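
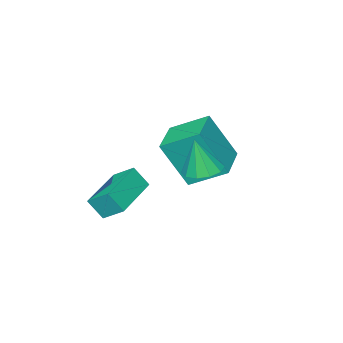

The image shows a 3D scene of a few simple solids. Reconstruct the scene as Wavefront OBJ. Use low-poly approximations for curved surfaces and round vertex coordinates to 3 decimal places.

v -2.004 3.834 1.466
v -1.476 3.296 1.31
v -1.756 3.646 2.954
v -1.256 3.718 1.327
v -1.322 4.184 1.396
v -1.649 4.516 1.493
v -2.111 4.588 1.579
v -2.533 4.372 1.622
v -2.752 3.95 1.606
v -2.686 3.484 1.536
v -2.36 3.151 1.439
v -1.897 3.08 1.353
v -1.481 0.637 -0.641
v -1.719 1.446 -0.066
v 0.519 1.429 -0.925
v 0.281 2.237 -0.35
v -1.181 0.163 0.15
v -1.419 0.971 0.725
v 0.819 0.954 -0.134
v 0.581 1.763 0.441
v -4.339 1.309 -0.091
v -3.681 0.51 1.805
v -5.1 2.566 0.703
v -4.442 1.768 2.599
v -2.858 2.272 -0.199
v -2.2 1.474 1.697
v -3.619 3.53 0.595
v -2.961 2.731 2.491
f 2 1 4
f 2 4 3
f 4 1 5
f 4 5 3
f 5 1 6
f 5 6 3
f 6 1 7
f 6 7 3
f 7 1 8
f 7 8 3
f 8 1 9
f 8 9 3
f 9 1 10
f 9 10 3
f 10 1 11
f 10 11 3
f 11 1 12
f 11 12 3
f 12 1 2
f 12 2 3
f 14 16 13
f 17 14 13
f 13 16 15
f 15 17 13
f 14 20 16
f 18 14 17
f 18 20 14
f 16 20 15
f 19 17 15
f 15 20 19
f 19 18 17
f 20 18 19
f 22 24 21
f 25 22 21
f 21 24 23
f 23 25 21
f 22 28 24
f 26 22 25
f 26 28 22
f 24 28 23
f 27 25 23
f 23 28 27
f 27 26 25
f 28 26 27



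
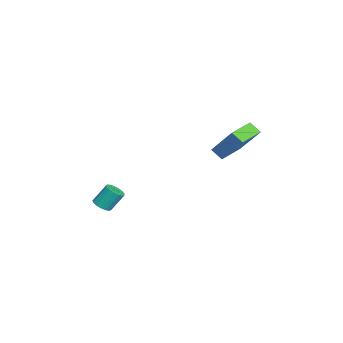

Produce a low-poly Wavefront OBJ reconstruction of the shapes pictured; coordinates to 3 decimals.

v -1.302 -3.219 -1.212
v -0.802 -3.458 -0.982
v -0.958 -2.739 0.102
v -1.458 -2.501 -0.128
v -0.709 -3.226 -1.122
v -0.865 -2.507 -0.038
v -0.751 -2.992 -1.284
v -0.908 -2.273 -0.2
v -0.92 -2.81 -1.428
v -1.077 -2.091 -0.344
v -1.176 -2.722 -1.524
v -1.333 -2.003 -0.44
v -1.461 -2.748 -1.547
v -1.618 -2.029 -0.464
v -1.71 -2.882 -1.494
v -1.866 -2.163 -0.411
v -1.865 -3.093 -1.377
v -2.021 -2.375 -0.293
v -1.891 -3.334 -1.221
v -2.047 -2.615 -0.137
v -1.782 -3.547 -1.064
v -1.938 -2.829 0.02
v -1.563 -3.686 -0.94
v -1.719 -2.967 0.144
v -1.284 -3.718 -0.879
v -1.441 -2.999 0.205
v -1.009 -3.636 -0.894
v -1.166 -2.917 0.19
v -2.573 4.134 2.648
v -2.905 3.56 3.18
v -1.772 5.228 4.33
v -2.105 4.654 4.862
v -1.115 3.206 2.558
v -1.448 2.632 3.09
v -0.315 4.3 4.24
v -0.647 3.726 4.772
f 2 1 5
f 2 5 3
f 3 5 6
f 3 6 4
f 5 1 7
f 5 7 6
f 6 7 8
f 6 8 4
f 7 1 9
f 7 9 8
f 8 9 10
f 8 10 4
f 9 1 11
f 9 11 10
f 10 11 12
f 10 12 4
f 11 1 13
f 11 13 12
f 12 13 14
f 12 14 4
f 13 1 15
f 13 15 14
f 14 15 16
f 14 16 4
f 15 1 17
f 15 17 16
f 16 17 18
f 16 18 4
f 17 1 19
f 17 19 18
f 18 19 20
f 18 20 4
f 19 1 21
f 19 21 20
f 20 21 22
f 20 22 4
f 21 1 23
f 21 23 22
f 22 23 24
f 22 24 4
f 23 1 25
f 23 25 24
f 24 25 26
f 24 26 4
f 25 1 27
f 25 27 26
f 26 27 28
f 26 28 4
f 27 1 2
f 27 2 28
f 28 2 3
f 28 3 4
f 30 32 29
f 33 30 29
f 29 32 31
f 31 33 29
f 30 36 32
f 34 30 33
f 34 36 30
f 32 36 31
f 35 33 31
f 31 36 35
f 35 34 33
f 36 34 35



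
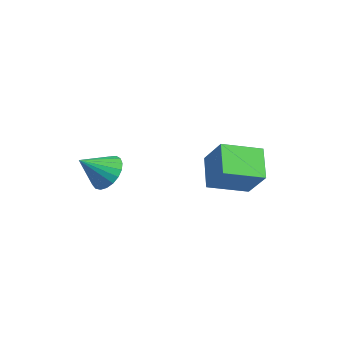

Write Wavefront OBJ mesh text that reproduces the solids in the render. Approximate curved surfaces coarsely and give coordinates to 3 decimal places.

v 0.811 0.837 -0.196
v 1.85 0.854 1.335
v 1.717 2.515 -0.83
v 2.756 2.533 0.701
v 1.984 -0.093 -0.981
v 3.023 -0.075 0.55
v 2.89 1.586 -1.615
v 3.929 1.603 -0.084
v -2.461 -2.022 -1.637
v -2.037 -2.745 -2.181
v -2.979 -3.178 -0.503
v -1.727 -2.636 -1.927
v -1.543 -2.419 -1.623
v -1.519 -2.135 -1.321
v -1.657 -1.83 -1.074
v -1.934 -1.559 -0.924
v -2.302 -1.368 -0.897
v -2.698 -1.29 -0.998
v -3.053 -1.338 -1.21
v -3.305 -1.505 -1.495
v -3.411 -1.761 -1.805
v -3.353 -2.062 -2.086
v -3.141 -2.356 -2.289
v -2.811 -2.593 -2.379
v -2.421 -2.73 -2.341
f 2 4 1
f 5 2 1
f 1 4 3
f 3 5 1
f 2 8 4
f 6 2 5
f 6 8 2
f 4 8 3
f 7 5 3
f 3 8 7
f 7 6 5
f 8 6 7
f 10 9 12
f 10 12 11
f 12 9 13
f 12 13 11
f 13 9 14
f 13 14 11
f 14 9 15
f 14 15 11
f 15 9 16
f 15 16 11
f 16 9 17
f 16 17 11
f 17 9 18
f 17 18 11
f 18 9 19
f 18 19 11
f 19 9 20
f 19 20 11
f 20 9 21
f 20 21 11
f 21 9 22
f 21 22 11
f 22 9 23
f 22 23 11
f 23 9 24
f 23 24 11
f 24 9 25
f 24 25 11
f 25 9 10
f 25 10 11



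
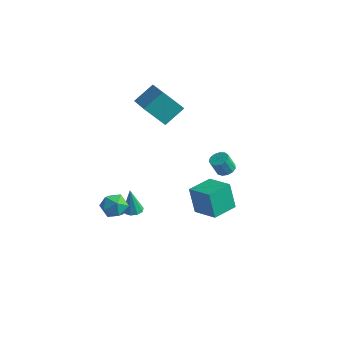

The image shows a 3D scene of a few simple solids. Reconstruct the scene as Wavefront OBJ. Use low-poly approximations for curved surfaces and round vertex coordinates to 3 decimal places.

v -3.575 0.345 4.157
v -3.186 1.584 5.141
v -5.318 1.427 3.482
v -4.93 2.667 4.467
v -2.57 1.113 2.793
v -2.182 2.353 3.778
v -4.314 2.196 2.119
v -3.925 3.435 3.103
v -3.709 -0.536 -4.645
v -3.103 -0.374 -4.581
v -3.871 -0.644 -2.835
v -3.351 -0.021 -4.582
v -3.766 0.09 -4.613
v -4.154 -0.091 -4.658
v -4.334 -0.481 -4.698
v -4.221 -0.896 -4.712
v -3.868 -1.143 -4.695
v -3.441 -1.106 -4.655
v -3.139 -0.802 -4.609
v -0.376 4.139 -1.864
v 0.112 3.729 -1.921
v -0.116 3.311 -0.852
v -0.604 3.721 -0.796
v 0.248 4.029 -1.774
v 0.02 3.611 -0.705
v 0.186 4.364 -1.657
v -0.042 3.946 -0.588
v -0.055 4.628 -1.605
v -0.283 4.21 -0.536
v -0.397 4.736 -1.636
v -0.625 4.318 -0.567
v -0.733 4.655 -1.739
v -0.961 4.237 -0.67
v -0.956 4.41 -1.882
v -1.183 3.992 -0.813
v -0.994 4.079 -2.02
v -1.222 3.661 -0.951
v -0.836 3.767 -2.108
v -1.064 3.349 -1.039
v -0.532 3.573 -2.119
v -0.76 3.155 -1.05
v -0.179 3.559 -2.049
v -0.407 3.141 -0.98
v -2.703 -2.701 -1.357
v -1.984 -2.781 -1.967
v -3.536 -3.659 -2.213
v -2.817 -3.739 -2.823
v -2.744 -4.11 -1.956
v -2.23 -3.518 -1.427
v -3.29 -2.922 -2.753
v -2.776 -2.33 -2.224
v -2.347 -2.917 -2.83
v -2.01 -3.651 -2.337
v -3.51 -2.789 -1.843
v -3.173 -3.523 -1.35
v 1.453 -0.889 -1.82
v 0.979 -0.868 -0.063
v 1.606 0.784 -1.799
v 1.133 0.805 -0.042
v 3.087 -1.045 -1.378
v 2.614 -1.024 0.379
v 3.241 0.628 -1.357
v 2.767 0.649 0.4
f 2 4 1
f 5 2 1
f 1 4 3
f 3 5 1
f 2 8 4
f 6 2 5
f 6 8 2
f 4 8 3
f 7 5 3
f 3 8 7
f 7 6 5
f 8 6 7
f 10 9 12
f 10 12 11
f 12 9 13
f 12 13 11
f 13 9 14
f 13 14 11
f 14 9 15
f 14 15 11
f 15 9 16
f 15 16 11
f 16 9 17
f 16 17 11
f 17 9 18
f 17 18 11
f 18 9 19
f 18 19 11
f 19 9 10
f 19 10 11
f 21 20 24
f 21 24 22
f 22 24 25
f 22 25 23
f 24 20 26
f 24 26 25
f 25 26 27
f 25 27 23
f 26 20 28
f 26 28 27
f 27 28 29
f 27 29 23
f 28 20 30
f 28 30 29
f 29 30 31
f 29 31 23
f 30 20 32
f 30 32 31
f 31 32 33
f 31 33 23
f 32 20 34
f 32 34 33
f 33 34 35
f 33 35 23
f 34 20 36
f 34 36 35
f 35 36 37
f 35 37 23
f 36 20 38
f 36 38 37
f 37 38 39
f 37 39 23
f 38 20 40
f 38 40 39
f 39 40 41
f 39 41 23
f 40 20 42
f 40 42 41
f 41 42 43
f 41 43 23
f 42 20 21
f 42 21 43
f 43 21 22
f 43 22 23
f 44 55 49
f 44 49 45
f 44 45 51
f 44 51 54
f 44 54 55
f 45 49 53
f 49 55 48
f 55 54 46
f 54 51 50
f 51 45 52
f 47 53 48
f 47 48 46
f 47 46 50
f 47 50 52
f 47 52 53
f 48 53 49
f 46 48 55
f 50 46 54
f 52 50 51
f 53 52 45
f 57 59 56
f 60 57 56
f 56 59 58
f 58 60 56
f 57 63 59
f 61 57 60
f 61 63 57
f 59 63 58
f 62 60 58
f 58 63 62
f 62 61 60
f 63 61 62



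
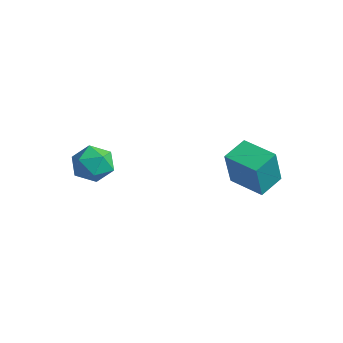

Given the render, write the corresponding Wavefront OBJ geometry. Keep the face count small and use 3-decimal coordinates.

v 0.771 1.998 -1.436
v 1.006 1.443 0.376
v 0.601 3.185 -1.05
v 0.836 2.63 0.762
v 2.384 2.27 -1.562
v 2.619 1.715 0.25
v 2.214 3.457 -1.176
v 2.449 2.902 0.636
v -2.484 -1.604 0.118
v -1.963 -2.386 0.426
v -3.197 -2.514 -0.986
v -2.676 -3.296 -0.678
v -3.379 -2.911 -0.1
v -2.938 -2.349 0.583
v -2.222 -2.551 -1.143
v -1.781 -1.989 -0.46
v -1.801 -2.971 -0.353
v -2.516 -3.193 0.292
v -2.644 -1.707 -0.852
v -3.359 -1.929 -0.207
f 2 4 1
f 5 2 1
f 1 4 3
f 3 5 1
f 2 8 4
f 6 2 5
f 6 8 2
f 4 8 3
f 7 5 3
f 3 8 7
f 7 6 5
f 8 6 7
f 9 20 14
f 9 14 10
f 9 10 16
f 9 16 19
f 9 19 20
f 10 14 18
f 14 20 13
f 20 19 11
f 19 16 15
f 16 10 17
f 12 18 13
f 12 13 11
f 12 11 15
f 12 15 17
f 12 17 18
f 13 18 14
f 11 13 20
f 15 11 19
f 17 15 16
f 18 17 10



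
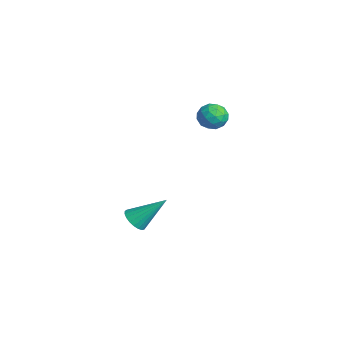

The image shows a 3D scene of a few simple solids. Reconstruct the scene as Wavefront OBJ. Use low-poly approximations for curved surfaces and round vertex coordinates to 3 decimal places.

v 2.996 1.79 1.653
v 3.466 1.302 1.88
v 2.134 1.038 1.82
v 2.604 0.55 2.047
v 2.471 1.13 2.444
v 3.004 1.595 2.34
v 2.596 0.745 1.36
v 3.129 1.21 1.256
v 3.219 0.656 1.699
v 3.142 0.894 2.369
v 2.458 1.446 1.331
v 2.381 1.684 2.001
v 3.307 1.613 1.752
v 2.293 0.727 1.948
v 2.215 1.068 2.181
v 2.491 0.782 2.315
v 3.035 1.784 2.022
v 3.311 1.498 2.156
v 2.726 1.396 2.487
v 2.289 0.842 1.544
v 2.565 0.556 1.678
v 3.109 1.558 1.385
v 3.385 1.272 1.519
v 2.874 0.944 1.213
v 3.438 0.946 1.779
v 2.931 0.503 1.877
v 2.927 0.618 1.473
v 3.24 0.892 1.412
v 3.392 1.086 2.173
v 2.886 0.643 2.271
v 2.807 0.984 2.504
v 3.121 1.257 2.443
v 3.247 0.706 2.066
v 2.714 1.697 1.429
v 2.208 1.254 1.527
v 2.479 1.083 1.257
v 2.793 1.356 1.196
v 2.669 1.837 1.823
v 2.162 1.394 1.921
v 2.36 1.448 2.288
v 2.673 1.722 2.227
v 2.353 1.634 1.634
v 2.521 -2.159 -4.047
v 2.981 -2.534 -3.807
v 2.919 -0.881 -2.813
v 3.113 -2.396 -3.992
v 3.142 -2.217 -4.187
v 3.065 -2.028 -4.358
v 2.893 -1.862 -4.475
v 2.657 -1.747 -4.517
v 2.397 -1.703 -4.479
v 2.159 -1.738 -4.365
v 1.983 -1.846 -4.197
v 1.9 -2.008 -4.003
v 1.925 -2.196 -3.816
v 2.053 -2.377 -3.669
v 2.261 -2.521 -3.588
v 2.515 -2.602 -3.585
v 2.769 -2.607 -3.663
f 1 38 17
f 38 12 41
f 17 41 6
f 38 41 17
f 1 17 13
f 17 6 18
f 13 18 2
f 17 18 13
f 1 13 22
f 13 2 23
f 22 23 8
f 13 23 22
f 1 22 34
f 22 8 37
f 34 37 11
f 22 37 34
f 1 34 38
f 34 11 42
f 38 42 12
f 34 42 38
f 2 18 29
f 18 6 32
f 29 32 10
f 18 32 29
f 6 41 19
f 41 12 40
f 19 40 5
f 41 40 19
f 12 42 39
f 42 11 35
f 39 35 3
f 42 35 39
f 11 37 36
f 37 8 24
f 36 24 7
f 37 24 36
f 8 23 28
f 23 2 25
f 28 25 9
f 23 25 28
f 4 30 16
f 30 10 31
f 16 31 5
f 30 31 16
f 4 16 14
f 16 5 15
f 14 15 3
f 16 15 14
f 4 14 21
f 14 3 20
f 21 20 7
f 14 20 21
f 4 21 26
f 21 7 27
f 26 27 9
f 21 27 26
f 4 26 30
f 26 9 33
f 30 33 10
f 26 33 30
f 5 31 19
f 31 10 32
f 19 32 6
f 31 32 19
f 3 15 39
f 15 5 40
f 39 40 12
f 15 40 39
f 7 20 36
f 20 3 35
f 36 35 11
f 20 35 36
f 9 27 28
f 27 7 24
f 28 24 8
f 27 24 28
f 10 33 29
f 33 9 25
f 29 25 2
f 33 25 29
f 44 43 46
f 44 46 45
f 46 43 47
f 46 47 45
f 47 43 48
f 47 48 45
f 48 43 49
f 48 49 45
f 49 43 50
f 49 50 45
f 50 43 51
f 50 51 45
f 51 43 52
f 51 52 45
f 52 43 53
f 52 53 45
f 53 43 54
f 53 54 45
f 54 43 55
f 54 55 45
f 55 43 56
f 55 56 45
f 56 43 57
f 56 57 45
f 57 43 58
f 57 58 45
f 58 43 59
f 58 59 45
f 59 43 44
f 59 44 45



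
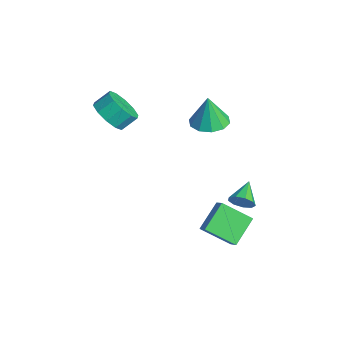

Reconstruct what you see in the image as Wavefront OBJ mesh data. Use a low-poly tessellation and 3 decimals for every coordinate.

v 2.114 2.331 -2.562
v 2.478 2.372 -1.966
v 1.106 3.069 -1.998
v 2.588 2.741 -2.251
v 2.476 2.918 -2.681
v 2.195 2.821 -3.056
v 1.876 2.495 -3.2
v 1.667 2.092 -3.046
v 1.668 1.801 -2.665
v 1.877 1.759 -2.236
v 2.197 1.984 -1.96
v 1.227 1.367 -3.082
v 1.893 1.409 -2.555
v 1.92 2.719 -4.065
v 2.586 2.76 -3.539
v 2.074 0.22 -4.061
v 2.74 0.261 -3.535
v 2.767 1.571 -5.045
v 3.433 1.613 -4.518
v -1.778 2.004 0.586
v -0.832 2.41 0.631
v -1.822 1.916 2.354
v -1.252 2.888 0.644
v -1.872 3.029 0.635
v -2.457 2.778 0.608
v -2.782 2.232 0.572
v -2.723 1.599 0.542
v -2.304 1.121 0.529
v -1.683 0.98 0.537
v -1.098 1.23 0.565
v -0.773 1.777 0.6
v -2.563 -2.945 1.616
v -1.657 -3.286 2.048
v -1.671 -2.476 2.716
v -2.577 -2.135 2.284
v -1.507 -2.879 1.558
v -1.521 -2.069 2.226
v -1.76 -2.497 1.089
v -1.774 -1.687 1.757
v -2.32 -2.286 0.822
v -2.333 -1.476 1.49
v -2.972 -2.327 0.858
v -2.986 -1.517 1.526
v -3.469 -2.604 1.184
v -3.483 -1.794 1.852
v -3.619 -3.011 1.674
v -3.633 -2.201 2.342
v -3.366 -3.393 2.143
v -3.38 -2.583 2.811
v -2.807 -3.604 2.41
v -2.82 -2.794 3.078
v -2.154 -3.563 2.374
v -2.168 -2.753 3.042
f 2 1 4
f 2 4 3
f 4 1 5
f 4 5 3
f 5 1 6
f 5 6 3
f 6 1 7
f 6 7 3
f 7 1 8
f 7 8 3
f 8 1 9
f 8 9 3
f 9 1 10
f 9 10 3
f 10 1 11
f 10 11 3
f 11 1 2
f 11 2 3
f 13 15 12
f 16 13 12
f 12 15 14
f 14 16 12
f 13 19 15
f 17 13 16
f 17 19 13
f 15 19 14
f 18 16 14
f 14 19 18
f 18 17 16
f 19 17 18
f 21 20 23
f 21 23 22
f 23 20 24
f 23 24 22
f 24 20 25
f 24 25 22
f 25 20 26
f 25 26 22
f 26 20 27
f 26 27 22
f 27 20 28
f 27 28 22
f 28 20 29
f 28 29 22
f 29 20 30
f 29 30 22
f 30 20 31
f 30 31 22
f 31 20 21
f 31 21 22
f 33 32 36
f 33 36 34
f 34 36 37
f 34 37 35
f 36 32 38
f 36 38 37
f 37 38 39
f 37 39 35
f 38 32 40
f 38 40 39
f 39 40 41
f 39 41 35
f 40 32 42
f 40 42 41
f 41 42 43
f 41 43 35
f 42 32 44
f 42 44 43
f 43 44 45
f 43 45 35
f 44 32 46
f 44 46 45
f 45 46 47
f 45 47 35
f 46 32 48
f 46 48 47
f 47 48 49
f 47 49 35
f 48 32 50
f 48 50 49
f 49 50 51
f 49 51 35
f 50 32 52
f 50 52 51
f 51 52 53
f 51 53 35
f 52 32 33
f 52 33 53
f 53 33 34
f 53 34 35



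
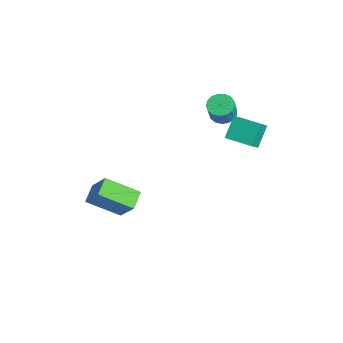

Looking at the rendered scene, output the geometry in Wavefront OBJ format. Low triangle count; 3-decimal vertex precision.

v 3.173 0.602 2.924
v 2.608 1.289 3.816
v 2.683 1.142 2.197
v 2.118 1.83 3.089
v 4.202 1.49 2.891
v 3.637 2.178 3.783
v 3.712 2.031 2.164
v 3.147 2.718 3.056
v 0.952 1.477 2.591
v 1.345 2.02 2.612
v 1.7 1.725 3.61
v 1.308 1.183 3.589
v 1.068 2.12 2.739
v 1.423 1.826 3.738
v 0.765 2.073 2.833
v 1.12 1.778 3.832
v 0.505 1.89 2.872
v 0.86 1.595 3.87
v 0.347 1.612 2.846
v 0.703 1.317 3.844
v 0.328 1.303 2.761
v 0.684 1.008 3.76
v 0.452 1.034 2.638
v 0.807 0.739 3.636
v 0.691 0.867 2.504
v 1.046 0.572 3.502
v 0.989 0.84 2.389
v 1.344 0.545 3.388
v 1.279 0.958 2.321
v 1.634 0.663 3.32
v 1.494 1.196 2.315
v 1.849 0.901 3.313
v 1.585 1.498 2.372
v 1.94 1.203 3.37
v 1.531 1.796 2.479
v 1.886 1.501 3.477
v -0.041 -2.981 -3.377
v -0.84 -4.454 -2.482
v 0.99 -2.685 -1.969
v 0.191 -4.158 -1.074
v 0.669 -3.602 -3.766
v -0.13 -5.075 -2.871
v 1.7 -3.306 -2.358
v 0.901 -4.779 -1.463
f 2 4 1
f 5 2 1
f 1 4 3
f 3 5 1
f 2 8 4
f 6 2 5
f 6 8 2
f 4 8 3
f 7 5 3
f 3 8 7
f 7 6 5
f 8 6 7
f 10 9 13
f 10 13 11
f 11 13 14
f 11 14 12
f 13 9 15
f 13 15 14
f 14 15 16
f 14 16 12
f 15 9 17
f 15 17 16
f 16 17 18
f 16 18 12
f 17 9 19
f 17 19 18
f 18 19 20
f 18 20 12
f 19 9 21
f 19 21 20
f 20 21 22
f 20 22 12
f 21 9 23
f 21 23 22
f 22 23 24
f 22 24 12
f 23 9 25
f 23 25 24
f 24 25 26
f 24 26 12
f 25 9 27
f 25 27 26
f 26 27 28
f 26 28 12
f 27 9 29
f 27 29 28
f 28 29 30
f 28 30 12
f 29 9 31
f 29 31 30
f 30 31 32
f 30 32 12
f 31 9 33
f 31 33 32
f 32 33 34
f 32 34 12
f 33 9 35
f 33 35 34
f 34 35 36
f 34 36 12
f 35 9 10
f 35 10 36
f 36 10 11
f 36 11 12
f 38 40 37
f 41 38 37
f 37 40 39
f 39 41 37
f 38 44 40
f 42 38 41
f 42 44 38
f 40 44 39
f 43 41 39
f 39 44 43
f 43 42 41
f 44 42 43



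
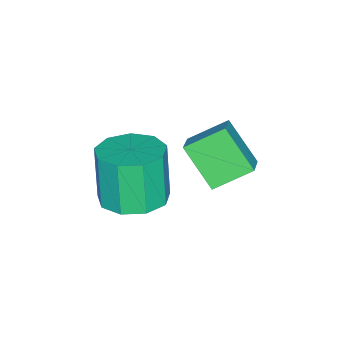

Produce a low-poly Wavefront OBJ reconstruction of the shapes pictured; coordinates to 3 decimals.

v -0.78 0.617 -1.122
v -1.049 -0.34 -0.122
v -1.447 1.421 -0.532
v -1.716 0.464 0.468
v -0.084 0.876 -0.688
v -0.353 -0.081 0.312
v -0.751 1.68 -0.098
v -1.02 0.723 0.902
v 1.492 -0.405 -0.144
v 2.028 0.249 0.099
v 1.685 -0.021 1.586
v 1.148 -0.675 1.344
v 1.472 0.461 0.009
v 1.129 0.192 1.496
v 0.925 0.268 -0.152
v 0.582 -0.001 1.335
v 0.643 -0.24 -0.309
v 0.3 -0.51 1.178
v 0.758 -0.826 -0.389
v 0.415 -1.095 1.098
v 1.217 -1.214 -0.354
v 0.873 -1.484 1.134
v 1.804 -1.225 -0.22
v 1.46 -1.494 1.267
v 2.244 -0.851 -0.051
v 1.901 -1.121 1.437
v 2.333 -0.269 0.075
v 1.99 -0.539 1.562
f 2 4 1
f 5 2 1
f 1 4 3
f 3 5 1
f 2 8 4
f 6 2 5
f 6 8 2
f 4 8 3
f 7 5 3
f 3 8 7
f 7 6 5
f 8 6 7
f 10 9 13
f 10 13 11
f 11 13 14
f 11 14 12
f 13 9 15
f 13 15 14
f 14 15 16
f 14 16 12
f 15 9 17
f 15 17 16
f 16 17 18
f 16 18 12
f 17 9 19
f 17 19 18
f 18 19 20
f 18 20 12
f 19 9 21
f 19 21 20
f 20 21 22
f 20 22 12
f 21 9 23
f 21 23 22
f 22 23 24
f 22 24 12
f 23 9 25
f 23 25 24
f 24 25 26
f 24 26 12
f 25 9 27
f 25 27 26
f 26 27 28
f 26 28 12
f 27 9 10
f 27 10 28
f 28 10 11
f 28 11 12



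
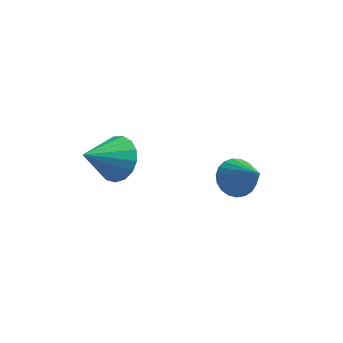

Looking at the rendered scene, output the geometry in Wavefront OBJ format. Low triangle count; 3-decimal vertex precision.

v -3.037 -2.878 -1.787
v -2.337 -2.934 -1.132
v -4.043 -3.822 -0.793
v -2.571 -2.558 -1.011
v -2.912 -2.255 -1.068
v -3.281 -2.094 -1.29
v -3.594 -2.114 -1.625
v -3.78 -2.308 -1.998
v -3.795 -2.633 -2.322
v -3.637 -3.015 -2.524
v -3.341 -3.365 -2.557
v -2.976 -3.603 -2.413
v -2.624 -3.676 -2.126
v -2.367 -3.566 -1.762
v -2.264 -3.298 -1.403
v 0.942 -0.853 -4.294
v 1.317 -1.301 -4.883
v 1.858 -1.807 -2.986
v 1.535 -1.037 -4.844
v 1.652 -0.741 -4.71
v 1.645 -0.465 -4.503
v 1.517 -0.255 -4.261
v 1.29 -0.149 -4.024
v 1.002 -0.165 -3.834
v 0.704 -0.299 -3.723
v 0.447 -0.529 -3.711
v 0.276 -0.815 -3.8
v 0.22 -1.108 -3.974
v 0.289 -1.356 -4.204
v 0.47 -1.518 -4.449
v 0.734 -1.564 -4.667
v 1.033 -1.488 -4.821
f 2 1 4
f 2 4 3
f 4 1 5
f 4 5 3
f 5 1 6
f 5 6 3
f 6 1 7
f 6 7 3
f 7 1 8
f 7 8 3
f 8 1 9
f 8 9 3
f 9 1 10
f 9 10 3
f 10 1 11
f 10 11 3
f 11 1 12
f 11 12 3
f 12 1 13
f 12 13 3
f 13 1 14
f 13 14 3
f 14 1 15
f 14 15 3
f 15 1 2
f 15 2 3
f 17 16 19
f 17 19 18
f 19 16 20
f 19 20 18
f 20 16 21
f 20 21 18
f 21 16 22
f 21 22 18
f 22 16 23
f 22 23 18
f 23 16 24
f 23 24 18
f 24 16 25
f 24 25 18
f 25 16 26
f 25 26 18
f 26 16 27
f 26 27 18
f 27 16 28
f 27 28 18
f 28 16 29
f 28 29 18
f 29 16 30
f 29 30 18
f 30 16 31
f 30 31 18
f 31 16 32
f 31 32 18
f 32 16 17
f 32 17 18



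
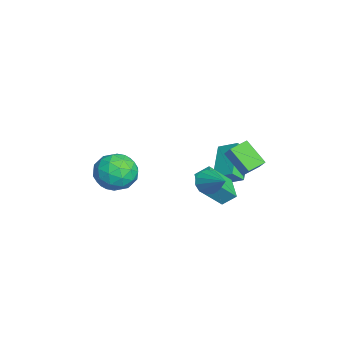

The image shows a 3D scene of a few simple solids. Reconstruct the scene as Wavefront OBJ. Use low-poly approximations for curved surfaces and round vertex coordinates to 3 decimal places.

v 2.215 2.414 1.328
v 1.41 1.603 2.315
v 1.708 3.216 1.574
v 0.902 2.404 2.56
v 2.938 2.636 2.1
v 2.132 1.824 3.086
v 2.43 3.437 2.345
v 1.625 2.626 3.332
v -1.754 1.26 -1.39
v -3.505 1.616 -0.306
v -2.032 1.843 -2.031
v -3.783 2.2 -0.946
v -1.197 2.18 -0.794
v -2.948 2.537 0.291
v -1.475 2.764 -1.434
v -3.226 3.12 -0.35
v 1.948 0.856 0.74
v 2.414 0.394 0.445
v 3.192 1.564 1.6
v 2.401 0.716 0.199
v 2.244 1.083 0.124
v 1.993 1.378 0.245
v 1.728 1.507 0.523
v 1.532 1.43 0.87
v 1.468 1.17 1.176
v 1.557 0.812 1.343
v 1.769 0.467 1.319
v 2.038 0.246 1.111
v 2.279 0.219 0.785
v -0.455 0.31 -0.305
v -0.405 1.004 0.282
v -0.907 1.426 -1.588
v -0.857 2.12 -1.001
v 0.857 0.48 -0.619
v 0.907 1.174 -0.032
v 0.405 1.596 -1.902
v 0.455 2.29 -1.315
v -3.386 -2.996 -0.737
v -2.731 -2.362 -1.546
v -3.309 -4.578 -1.914
v -2.654 -3.944 -2.723
v -2.165 -4.25 -1.648
v -2.213 -3.272 -0.921
v -3.827 -3.668 -2.539
v -3.875 -2.69 -1.812
v -3.003 -2.777 -2.66
v -1.976 -3.136 -2.11
v -4.064 -3.804 -1.35
v -3.037 -4.163 -0.8
v -3.065 -2.54 -1.038
v -2.975 -4.4 -2.422
v -2.687 -4.58 -1.79
v -2.302 -4.207 -2.266
v -2.761 -3.075 -0.671
v -2.376 -2.702 -1.147
v -2.043 -3.812 -1.207
v -3.664 -4.238 -2.313
v -3.279 -3.865 -2.789
v -3.738 -2.733 -1.194
v -3.353 -2.36 -1.67
v -3.997 -3.128 -2.253
v -2.84 -2.411 -2.169
v -2.795 -3.341 -2.861
v -3.485 -3.179 -2.752
v -3.513 -2.605 -2.325
v -2.236 -2.622 -1.845
v -2.191 -3.553 -2.537
v -1.904 -3.732 -1.905
v -1.932 -3.157 -1.478
v -2.397 -2.867 -2.5
v -3.849 -3.387 -0.923
v -3.804 -4.318 -1.615
v -4.108 -3.783 -1.982
v -4.136 -3.208 -1.555
v -3.245 -3.599 -0.599
v -3.2 -4.529 -1.291
v -2.527 -4.335 -1.135
v -2.555 -3.761 -0.708
v -3.643 -4.073 -0.96
f 2 4 1
f 5 2 1
f 1 4 3
f 3 5 1
f 2 8 4
f 6 2 5
f 6 8 2
f 4 8 3
f 7 5 3
f 3 8 7
f 7 6 5
f 8 6 7
f 10 12 9
f 13 10 9
f 9 12 11
f 11 13 9
f 10 16 12
f 14 10 13
f 14 16 10
f 12 16 11
f 15 13 11
f 11 16 15
f 15 14 13
f 16 14 15
f 18 17 20
f 18 20 19
f 20 17 21
f 20 21 19
f 21 17 22
f 21 22 19
f 22 17 23
f 22 23 19
f 23 17 24
f 23 24 19
f 24 17 25
f 24 25 19
f 25 17 26
f 25 26 19
f 26 17 27
f 26 27 19
f 27 17 28
f 27 28 19
f 28 17 29
f 28 29 19
f 29 17 18
f 29 18 19
f 31 33 30
f 34 31 30
f 30 33 32
f 32 34 30
f 31 37 33
f 35 31 34
f 35 37 31
f 33 37 32
f 36 34 32
f 32 37 36
f 36 35 34
f 37 35 36
f 38 75 54
f 75 49 78
f 54 78 43
f 75 78 54
f 38 54 50
f 54 43 55
f 50 55 39
f 54 55 50
f 38 50 59
f 50 39 60
f 59 60 45
f 50 60 59
f 38 59 71
f 59 45 74
f 71 74 48
f 59 74 71
f 38 71 75
f 71 48 79
f 75 79 49
f 71 79 75
f 39 55 66
f 55 43 69
f 66 69 47
f 55 69 66
f 43 78 56
f 78 49 77
f 56 77 42
f 78 77 56
f 49 79 76
f 79 48 72
f 76 72 40
f 79 72 76
f 48 74 73
f 74 45 61
f 73 61 44
f 74 61 73
f 45 60 65
f 60 39 62
f 65 62 46
f 60 62 65
f 41 67 53
f 67 47 68
f 53 68 42
f 67 68 53
f 41 53 51
f 53 42 52
f 51 52 40
f 53 52 51
f 41 51 58
f 51 40 57
f 58 57 44
f 51 57 58
f 41 58 63
f 58 44 64
f 63 64 46
f 58 64 63
f 41 63 67
f 63 46 70
f 67 70 47
f 63 70 67
f 42 68 56
f 68 47 69
f 56 69 43
f 68 69 56
f 40 52 76
f 52 42 77
f 76 77 49
f 52 77 76
f 44 57 73
f 57 40 72
f 73 72 48
f 57 72 73
f 46 64 65
f 64 44 61
f 65 61 45
f 64 61 65
f 47 70 66
f 70 46 62
f 66 62 39
f 70 62 66



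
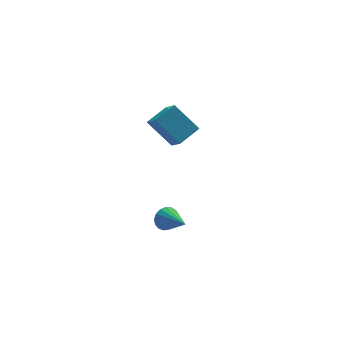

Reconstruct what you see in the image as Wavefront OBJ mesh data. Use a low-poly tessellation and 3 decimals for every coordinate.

v -1.758 3.084 -0.191
v -1.548 2.137 0.565
v -0.592 3.743 0.312
v -0.383 2.795 1.068
v -0.677 2.225 -1.568
v -0.468 1.277 -0.812
v 0.488 2.883 -1.065
v 0.698 1.936 -0.309
v -2.247 -3.083 -2.959
v -1.846 -3.158 -3.528
v -1.673 -4.557 -2.361
v -1.649 -2.994 -3.312
v -1.589 -2.851 -3.016
v -1.68 -2.76 -2.706
v -1.9 -2.744 -2.454
v -2.2 -2.805 -2.318
v -2.511 -2.931 -2.329
v -2.761 -3.091 -2.484
v -2.893 -3.249 -2.748
v -2.877 -3.37 -3.06
v -2.717 -3.425 -3.349
v -2.449 -3.402 -3.549
v -2.135 -3.305 -3.613
f 2 4 1
f 5 2 1
f 1 4 3
f 3 5 1
f 2 8 4
f 6 2 5
f 6 8 2
f 4 8 3
f 7 5 3
f 3 8 7
f 7 6 5
f 8 6 7
f 10 9 12
f 10 12 11
f 12 9 13
f 12 13 11
f 13 9 14
f 13 14 11
f 14 9 15
f 14 15 11
f 15 9 16
f 15 16 11
f 16 9 17
f 16 17 11
f 17 9 18
f 17 18 11
f 18 9 19
f 18 19 11
f 19 9 20
f 19 20 11
f 20 9 21
f 20 21 11
f 21 9 22
f 21 22 11
f 22 9 23
f 22 23 11
f 23 9 10
f 23 10 11



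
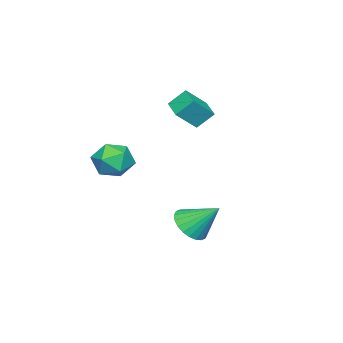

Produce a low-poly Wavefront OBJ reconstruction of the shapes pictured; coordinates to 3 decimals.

v 1.368 3.003 -2.345
v 2.396 2.888 -2.069
v 1.172 4.417 -1.015
v 2.424 3.175 -2.371
v 2.292 3.436 -2.668
v 2.019 3.632 -2.917
v 1.647 3.731 -3.078
v 1.232 3.72 -3.127
v 0.838 3.6 -3.057
v 0.526 3.389 -2.879
v 0.341 3.119 -2.62
v 0.313 2.831 -2.318
v 0.445 2.57 -2.021
v 0.718 2.375 -1.773
v 1.09 2.275 -1.611
v 1.505 2.286 -1.562
v 1.898 2.407 -1.632
v 2.211 2.618 -1.81
v 2.422 0.168 2.571
v 3.435 0.657 2.585
v 2.945 -0.877 1.175
v 3.958 -0.388 1.189
v 3.649 -1.064 2.033
v 3.326 -0.419 2.895
v 3.054 0.199 0.865
v 2.731 0.844 1.727
v 3.826 0.676 1.53
v 4.193 -0.104 2.252
v 2.187 -0.116 1.508
v 2.554 -0.896 2.23
v -2.822 0.509 2.901
v -1.85 -0.101 3.943
v -3.299 1.226 3.766
v -2.327 0.616 4.808
v -1.913 1.464 2.612
v -0.941 0.854 3.654
v -2.39 2.181 3.477
v -1.418 1.571 4.519
f 2 1 4
f 2 4 3
f 4 1 5
f 4 5 3
f 5 1 6
f 5 6 3
f 6 1 7
f 6 7 3
f 7 1 8
f 7 8 3
f 8 1 9
f 8 9 3
f 9 1 10
f 9 10 3
f 10 1 11
f 10 11 3
f 11 1 12
f 11 12 3
f 12 1 13
f 12 13 3
f 13 1 14
f 13 14 3
f 14 1 15
f 14 15 3
f 15 1 16
f 15 16 3
f 16 1 17
f 16 17 3
f 17 1 18
f 17 18 3
f 18 1 2
f 18 2 3
f 19 30 24
f 19 24 20
f 19 20 26
f 19 26 29
f 19 29 30
f 20 24 28
f 24 30 23
f 30 29 21
f 29 26 25
f 26 20 27
f 22 28 23
f 22 23 21
f 22 21 25
f 22 25 27
f 22 27 28
f 23 28 24
f 21 23 30
f 25 21 29
f 27 25 26
f 28 27 20
f 32 34 31
f 35 32 31
f 31 34 33
f 33 35 31
f 32 38 34
f 36 32 35
f 36 38 32
f 34 38 33
f 37 35 33
f 33 38 37
f 37 36 35
f 38 36 37



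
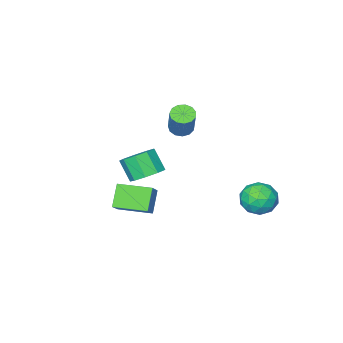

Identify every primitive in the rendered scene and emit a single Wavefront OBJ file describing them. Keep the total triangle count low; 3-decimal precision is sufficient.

v 3.601 1.844 0.371
v 4.53 1.457 0.038
v 4.588 0.548 1.255
v 3.659 0.936 1.589
v 4.64 2.034 0.463
v 4.698 1.125 1.68
v 4.264 2.522 0.846
v 4.322 1.613 2.063
v 3.578 2.693 1.006
v 3.636 1.784 2.223
v 2.902 2.467 0.87
v 2.961 1.558 2.087
v 2.554 1.95 0.5
v 2.612 1.041 1.717
v 2.695 1.383 0.07
v 2.754 0.474 1.287
v 3.261 1.032 -0.219
v 3.319 0.124 0.998
v 3.985 1.062 -0.231
v 4.043 0.153 0.986
v 2.603 0.881 -3.691
v 1.802 0.24 -2.451
v 3.544 1.69 -2.665
v 2.742 1.05 -1.425
v 3.898 -0.67 -3.655
v 3.096 -1.31 -2.415
v 4.838 0.14 -2.629
v 4.037 -0.501 -1.389
v -3.995 3.712 -3.621
v -3.198 3.654 -4.528
v -3.922 1.766 -3.432
v -3.125 1.708 -4.339
v -2.802 2.199 -3.282
v -2.848 3.401 -3.399
v -4.272 2.019 -4.561
v -4.318 3.221 -4.678
v -3.37 2.607 -5.109
v -2.461 2.718 -4.319
v -4.659 2.702 -3.641
v -3.75 2.813 -2.851
v -3.603 3.854 -4.091
v -3.517 1.566 -3.869
v -3.327 1.855 -3.247
v -2.859 1.82 -3.781
v -3.397 3.705 -3.427
v -2.929 3.671 -3.961
v -2.696 2.816 -3.228
v -4.191 1.749 -3.999
v -3.723 1.715 -4.533
v -4.261 3.6 -4.179
v -3.793 3.565 -4.713
v -4.424 2.604 -4.732
v -3.235 3.204 -4.966
v -3.192 2.061 -4.855
v -3.867 2.243 -4.985
v -3.893 2.95 -5.054
v -2.702 3.27 -4.502
v -2.658 2.126 -4.39
v -2.469 2.414 -3.769
v -2.495 3.121 -3.838
v -2.802 2.655 -4.843
v -4.462 3.294 -3.57
v -4.418 2.15 -3.458
v -4.625 2.299 -4.122
v -4.651 3.006 -4.191
v -3.928 3.359 -3.105
v -3.885 2.216 -2.994
v -3.227 2.47 -2.906
v -3.253 3.177 -2.975
v -4.318 2.765 -3.117
v -2.909 -3.773 -0.92
v -2.57 -3.203 -1.331
v -1.991 -2.278 0.429
v -2.331 -2.847 0.84
v -2.984 -3.075 -1.261
v -2.406 -2.15 0.498
v -3.375 -3.169 -1.084
v -2.797 -2.244 0.675
v -3.618 -3.454 -0.854
v -3.04 -2.529 0.905
v -3.636 -3.841 -0.645
v -3.058 -2.915 1.114
v -3.423 -4.205 -0.523
v -2.845 -3.28 1.236
v -3.047 -4.432 -0.527
v -2.469 -3.507 1.232
v -2.627 -4.45 -0.656
v -2.049 -3.525 1.103
v -2.297 -4.253 -0.868
v -1.718 -3.328 0.891
v -2.161 -3.903 -1.097
v -1.583 -2.978 0.662
v -2.263 -3.512 -1.269
v -1.684 -2.587 0.49
f 2 1 5
f 2 5 3
f 3 5 6
f 3 6 4
f 5 1 7
f 5 7 6
f 6 7 8
f 6 8 4
f 7 1 9
f 7 9 8
f 8 9 10
f 8 10 4
f 9 1 11
f 9 11 10
f 10 11 12
f 10 12 4
f 11 1 13
f 11 13 12
f 12 13 14
f 12 14 4
f 13 1 15
f 13 15 14
f 14 15 16
f 14 16 4
f 15 1 17
f 15 17 16
f 16 17 18
f 16 18 4
f 17 1 19
f 17 19 18
f 18 19 20
f 18 20 4
f 19 1 2
f 19 2 20
f 20 2 3
f 20 3 4
f 22 24 21
f 25 22 21
f 21 24 23
f 23 25 21
f 22 28 24
f 26 22 25
f 26 28 22
f 24 28 23
f 27 25 23
f 23 28 27
f 27 26 25
f 28 26 27
f 29 66 45
f 66 40 69
f 45 69 34
f 66 69 45
f 29 45 41
f 45 34 46
f 41 46 30
f 45 46 41
f 29 41 50
f 41 30 51
f 50 51 36
f 41 51 50
f 29 50 62
f 50 36 65
f 62 65 39
f 50 65 62
f 29 62 66
f 62 39 70
f 66 70 40
f 62 70 66
f 30 46 57
f 46 34 60
f 57 60 38
f 46 60 57
f 34 69 47
f 69 40 68
f 47 68 33
f 69 68 47
f 40 70 67
f 70 39 63
f 67 63 31
f 70 63 67
f 39 65 64
f 65 36 52
f 64 52 35
f 65 52 64
f 36 51 56
f 51 30 53
f 56 53 37
f 51 53 56
f 32 58 44
f 58 38 59
f 44 59 33
f 58 59 44
f 32 44 42
f 44 33 43
f 42 43 31
f 44 43 42
f 32 42 49
f 42 31 48
f 49 48 35
f 42 48 49
f 32 49 54
f 49 35 55
f 54 55 37
f 49 55 54
f 32 54 58
f 54 37 61
f 58 61 38
f 54 61 58
f 33 59 47
f 59 38 60
f 47 60 34
f 59 60 47
f 31 43 67
f 43 33 68
f 67 68 40
f 43 68 67
f 35 48 64
f 48 31 63
f 64 63 39
f 48 63 64
f 37 55 56
f 55 35 52
f 56 52 36
f 55 52 56
f 38 61 57
f 61 37 53
f 57 53 30
f 61 53 57
f 72 71 75
f 72 75 73
f 73 75 76
f 73 76 74
f 75 71 77
f 75 77 76
f 76 77 78
f 76 78 74
f 77 71 79
f 77 79 78
f 78 79 80
f 78 80 74
f 79 71 81
f 79 81 80
f 80 81 82
f 80 82 74
f 81 71 83
f 81 83 82
f 82 83 84
f 82 84 74
f 83 71 85
f 83 85 84
f 84 85 86
f 84 86 74
f 85 71 87
f 85 87 86
f 86 87 88
f 86 88 74
f 87 71 89
f 87 89 88
f 88 89 90
f 88 90 74
f 89 71 91
f 89 91 90
f 90 91 92
f 90 92 74
f 91 71 93
f 91 93 92
f 92 93 94
f 92 94 74
f 93 71 72
f 93 72 94
f 94 72 73
f 94 73 74



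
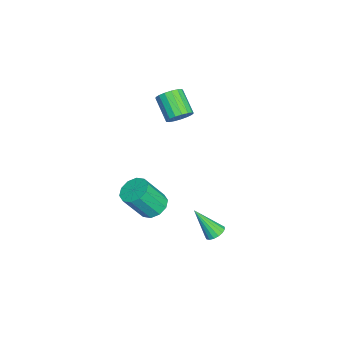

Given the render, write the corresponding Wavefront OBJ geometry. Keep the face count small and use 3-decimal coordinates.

v -0.064 -2.422 -4.731
v 0.824 -2.477 -5.002
v 1.292 -3.513 -3.26
v 0.404 -3.458 -2.989
v 0.761 -1.994 -4.698
v 1.229 -3.029 -2.956
v 0.383 -1.674 -4.406
v 0.851 -2.709 -2.664
v -0.166 -1.64 -4.239
v 0.302 -2.675 -2.497
v -0.676 -1.905 -4.259
v -0.208 -2.94 -2.517
v -0.952 -2.367 -4.46
v -0.484 -3.403 -2.718
v -0.889 -2.851 -4.764
v -0.421 -3.886 -3.022
v -0.511 -3.171 -5.056
v -0.043 -4.206 -3.314
v 0.038 -3.205 -5.223
v 0.506 -4.24 -3.481
v 0.548 -2.94 -5.203
v 1.016 -3.975 -3.461
v 3.384 1.275 -3.472
v 3.77 0.856 -3.718
v 3.176 0.125 -1.848
v 3.949 1.038 -3.567
v 3.999 1.274 -3.394
v 3.908 1.509 -3.238
v 3.697 1.692 -3.136
v 3.415 1.778 -3.111
v 3.125 1.75 -3.169
v 2.895 1.612 -3.296
v 2.777 1.397 -3.463
v 2.798 1.154 -3.632
v 2.953 0.939 -3.765
v 3.207 0.801 -3.83
v 3.502 0.771 -3.813
v -3.4 -1.315 0.262
v -2.939 -1.146 0.919
v -4.12 -1.875 1.935
v -4.58 -2.045 1.278
v -3.168 -0.829 0.88
v -4.348 -1.559 1.896
v -3.449 -0.624 0.7
v -4.63 -1.353 1.716
v -3.72 -0.577 0.42
v -4.901 -1.306 1.436
v -3.917 -0.699 0.103
v -5.098 -1.428 1.119
v -3.996 -0.963 -0.177
v -5.176 -1.692 0.839
v -3.938 -1.307 -0.357
v -5.118 -2.036 0.659
v -3.756 -1.653 -0.395
v -4.937 -2.382 0.621
v -3.494 -1.922 -0.282
v -4.674 -2.651 0.734
v -3.209 -2.052 -0.045
v -4.39 -2.781 0.971
v -2.968 -2.013 0.262
v -4.149 -2.742 1.279
v -2.826 -1.814 0.57
v -4.007 -2.544 1.586
v -2.816 -1.502 0.807
v -3.996 -2.231 1.823
f 2 1 5
f 2 5 3
f 3 5 6
f 3 6 4
f 5 1 7
f 5 7 6
f 6 7 8
f 6 8 4
f 7 1 9
f 7 9 8
f 8 9 10
f 8 10 4
f 9 1 11
f 9 11 10
f 10 11 12
f 10 12 4
f 11 1 13
f 11 13 12
f 12 13 14
f 12 14 4
f 13 1 15
f 13 15 14
f 14 15 16
f 14 16 4
f 15 1 17
f 15 17 16
f 16 17 18
f 16 18 4
f 17 1 19
f 17 19 18
f 18 19 20
f 18 20 4
f 19 1 21
f 19 21 20
f 20 21 22
f 20 22 4
f 21 1 2
f 21 2 22
f 22 2 3
f 22 3 4
f 24 23 26
f 24 26 25
f 26 23 27
f 26 27 25
f 27 23 28
f 27 28 25
f 28 23 29
f 28 29 25
f 29 23 30
f 29 30 25
f 30 23 31
f 30 31 25
f 31 23 32
f 31 32 25
f 32 23 33
f 32 33 25
f 33 23 34
f 33 34 25
f 34 23 35
f 34 35 25
f 35 23 36
f 35 36 25
f 36 23 37
f 36 37 25
f 37 23 24
f 37 24 25
f 39 38 42
f 39 42 40
f 40 42 43
f 40 43 41
f 42 38 44
f 42 44 43
f 43 44 45
f 43 45 41
f 44 38 46
f 44 46 45
f 45 46 47
f 45 47 41
f 46 38 48
f 46 48 47
f 47 48 49
f 47 49 41
f 48 38 50
f 48 50 49
f 49 50 51
f 49 51 41
f 50 38 52
f 50 52 51
f 51 52 53
f 51 53 41
f 52 38 54
f 52 54 53
f 53 54 55
f 53 55 41
f 54 38 56
f 54 56 55
f 55 56 57
f 55 57 41
f 56 38 58
f 56 58 57
f 57 58 59
f 57 59 41
f 58 38 60
f 58 60 59
f 59 60 61
f 59 61 41
f 60 38 62
f 60 62 61
f 61 62 63
f 61 63 41
f 62 38 64
f 62 64 63
f 63 64 65
f 63 65 41
f 64 38 39
f 64 39 65
f 65 39 40
f 65 40 41



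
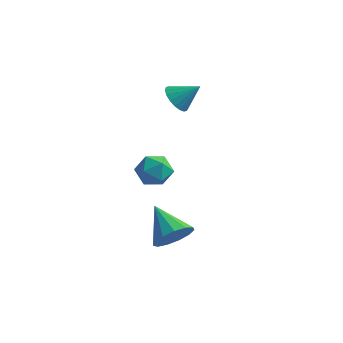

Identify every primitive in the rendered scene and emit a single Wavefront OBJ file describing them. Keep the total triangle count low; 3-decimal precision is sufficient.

v 4.219 -2.643 -3.398
v 4.846 -1.833 -3.287
v 2.821 -1.697 -2.402
v 4.553 -1.747 -3.781
v 4.154 -1.945 -4.153
v 3.775 -2.364 -4.285
v 3.538 -2.872 -4.136
v 3.517 -3.308 -3.753
v 3.718 -3.532 -3.257
v 4.079 -3.474 -2.806
v 4.484 -3.152 -2.543
v 4.805 -2.668 -2.552
v 4.94 -2.177 -2.829
v 1.582 3.285 1.353
v 2.047 2.617 1.145
v 2.598 3.715 2.247
v 2.156 2.875 0.897
v 2.151 3.214 0.74
v 2.034 3.567 0.704
v 1.826 3.864 0.796
v 1.571 4.046 0.999
v 1.317 4.078 1.272
v 1.116 3.952 1.561
v 1.008 3.695 1.809
v 1.012 3.356 1.967
v 1.13 3.003 2.003
v 1.337 2.706 1.91
v 1.593 2.523 1.708
v 1.846 2.492 1.435
v 2.04 1.004 -1.072
v 2.725 0.594 -1.619
v 0.995 -0.034 -1.601
v 1.68 -0.444 -2.148
v 1.719 -0.523 -1.185
v 2.364 0.118 -0.858
v 1.356 0.442 -2.362
v 2.001 1.083 -2.035
v 2.301 0.246 -2.416
v 2.526 -0.35 -1.689
v 1.194 0.91 -1.531
v 1.419 0.314 -0.804
f 2 1 4
f 2 4 3
f 4 1 5
f 4 5 3
f 5 1 6
f 5 6 3
f 6 1 7
f 6 7 3
f 7 1 8
f 7 8 3
f 8 1 9
f 8 9 3
f 9 1 10
f 9 10 3
f 10 1 11
f 10 11 3
f 11 1 12
f 11 12 3
f 12 1 13
f 12 13 3
f 13 1 2
f 13 2 3
f 15 14 17
f 15 17 16
f 17 14 18
f 17 18 16
f 18 14 19
f 18 19 16
f 19 14 20
f 19 20 16
f 20 14 21
f 20 21 16
f 21 14 22
f 21 22 16
f 22 14 23
f 22 23 16
f 23 14 24
f 23 24 16
f 24 14 25
f 24 25 16
f 25 14 26
f 25 26 16
f 26 14 27
f 26 27 16
f 27 14 28
f 27 28 16
f 28 14 29
f 28 29 16
f 29 14 15
f 29 15 16
f 30 41 35
f 30 35 31
f 30 31 37
f 30 37 40
f 30 40 41
f 31 35 39
f 35 41 34
f 41 40 32
f 40 37 36
f 37 31 38
f 33 39 34
f 33 34 32
f 33 32 36
f 33 36 38
f 33 38 39
f 34 39 35
f 32 34 41
f 36 32 40
f 38 36 37
f 39 38 31



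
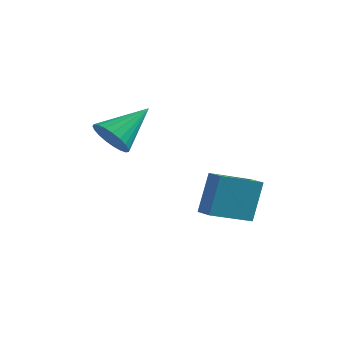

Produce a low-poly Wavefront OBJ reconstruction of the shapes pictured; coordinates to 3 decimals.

v -1.091 2.021 0.441
v -0.723 1.435 1.031
v -0.309 3.579 1.499
v -0.447 1.471 0.774
v -0.284 1.602 0.459
v -0.259 1.806 0.142
v -0.379 2.047 -0.125
v -0.622 2.283 -0.293
v -0.946 2.474 -0.334
v -1.295 2.587 -0.242
v -1.609 2.601 -0.031
v -1.834 2.516 0.261
v -1.93 2.344 0.585
v -1.881 2.117 0.883
v -1.696 1.873 1.105
v -1.406 1.655 1.213
v -1.062 1.5 1.187
v 2.29 2.239 -2.732
v 2.368 3.028 -1.083
v 3.438 3.526 -3.402
v 3.516 4.315 -1.752
v 2.964 1.745 -2.528
v 3.042 2.534 -0.878
v 4.112 3.032 -3.197
v 4.19 3.821 -1.548
f 2 1 4
f 2 4 3
f 4 1 5
f 4 5 3
f 5 1 6
f 5 6 3
f 6 1 7
f 6 7 3
f 7 1 8
f 7 8 3
f 8 1 9
f 8 9 3
f 9 1 10
f 9 10 3
f 10 1 11
f 10 11 3
f 11 1 12
f 11 12 3
f 12 1 13
f 12 13 3
f 13 1 14
f 13 14 3
f 14 1 15
f 14 15 3
f 15 1 16
f 15 16 3
f 16 1 17
f 16 17 3
f 17 1 2
f 17 2 3
f 19 21 18
f 22 19 18
f 18 21 20
f 20 22 18
f 19 25 21
f 23 19 22
f 23 25 19
f 21 25 20
f 24 22 20
f 20 25 24
f 24 23 22
f 25 23 24



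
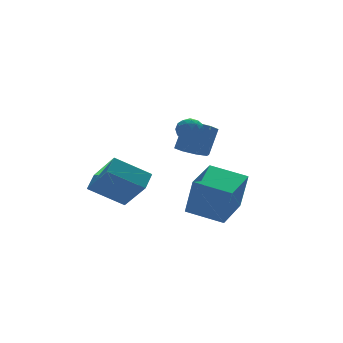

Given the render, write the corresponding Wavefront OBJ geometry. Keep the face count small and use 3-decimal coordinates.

v -4.359 3.151 -3.974
v -4.035 1.678 -2.386
v -3.646 3.842 -3.479
v -3.322 2.369 -1.891
v -2.818 2.331 -5.049
v -2.494 0.858 -3.461
v -2.105 3.022 -4.554
v -1.781 1.549 -2.966
v 0.118 1.204 -1.748
v 0.633 1.717 -2.208
v 1.396 2.169 -0.853
v 0.882 1.656 -0.392
v 0.088 2.025 -2.004
v 0.851 2.476 -0.648
v -0.439 1.852 -1.649
v 0.324 2.303 -0.294
v -0.64 1.299 -1.353
v 0.124 1.751 0.003
v -0.396 0.691 -1.287
v 0.367 1.143 0.068
v 0.149 0.384 -1.492
v 0.912 0.835 -0.136
v 0.676 0.557 -1.846
v 1.439 1.008 -0.491
v 0.876 1.109 -2.143
v 1.64 1.561 -0.787
v -1.949 -1.86 -4.02
v -1.852 -2.379 -2.008
v -0.34 -0.583 -3.768
v -0.242 -1.102 -1.756
v -0.758 -3.278 -4.444
v -0.66 -3.797 -2.432
v 0.852 -2.001 -4.192
v 0.949 -2.52 -2.18
v -1.269 0.029 0.696
v -0.595 0.191 0.702
v -1.065 -0.791 -0.042
v -0.391 -0.629 -0.036
v -0.684 -0.914 0.525
v -0.81 -0.406 0.981
v -0.85 -0.194 -0.321
v -0.976 0.314 0.135
v -0.335 0.054 0.074
v -0.233 -0.391 0.596
v -1.427 -0.209 0.064
v -1.325 -0.654 0.586
v -0.95 0.182 0.764
v -0.71 -0.782 -0.104
v -0.883 -0.95 0.225
v -0.486 -0.854 0.229
v -1.077 -0.169 0.928
v -0.68 -0.074 0.932
v -0.733 -0.723 0.827
v -0.98 -0.526 -0.272
v -0.583 -0.431 -0.268
v -1.174 0.254 0.431
v -0.777 0.35 0.435
v -0.927 0.123 -0.167
v -0.401 0.197 0.398
v -0.281 -0.286 -0.036
v -0.551 -0.03 -0.203
v -0.625 0.269 0.065
v -0.341 -0.065 0.705
v -0.221 -0.547 0.271
v -0.393 -0.714 0.601
v -0.468 -0.416 0.869
v -0.188 -0.146 0.336
v -1.439 -0.053 0.389
v -1.319 -0.535 -0.045
v -1.192 -0.184 -0.209
v -1.267 0.114 0.059
v -1.379 -0.314 0.696
v -1.259 -0.797 0.262
v -1.035 -0.869 0.595
v -1.109 -0.57 0.863
v -1.472 -0.454 0.324
f 2 4 1
f 5 2 1
f 1 4 3
f 3 5 1
f 2 8 4
f 6 2 5
f 6 8 2
f 4 8 3
f 7 5 3
f 3 8 7
f 7 6 5
f 8 6 7
f 10 9 13
f 10 13 11
f 11 13 14
f 11 14 12
f 13 9 15
f 13 15 14
f 14 15 16
f 14 16 12
f 15 9 17
f 15 17 16
f 16 17 18
f 16 18 12
f 17 9 19
f 17 19 18
f 18 19 20
f 18 20 12
f 19 9 21
f 19 21 20
f 20 21 22
f 20 22 12
f 21 9 23
f 21 23 22
f 22 23 24
f 22 24 12
f 23 9 25
f 23 25 24
f 24 25 26
f 24 26 12
f 25 9 10
f 25 10 26
f 26 10 11
f 26 11 12
f 28 30 27
f 31 28 27
f 27 30 29
f 29 31 27
f 28 34 30
f 32 28 31
f 32 34 28
f 30 34 29
f 33 31 29
f 29 34 33
f 33 32 31
f 34 32 33
f 35 72 51
f 72 46 75
f 51 75 40
f 72 75 51
f 35 51 47
f 51 40 52
f 47 52 36
f 51 52 47
f 35 47 56
f 47 36 57
f 56 57 42
f 47 57 56
f 35 56 68
f 56 42 71
f 68 71 45
f 56 71 68
f 35 68 72
f 68 45 76
f 72 76 46
f 68 76 72
f 36 52 63
f 52 40 66
f 63 66 44
f 52 66 63
f 40 75 53
f 75 46 74
f 53 74 39
f 75 74 53
f 46 76 73
f 76 45 69
f 73 69 37
f 76 69 73
f 45 71 70
f 71 42 58
f 70 58 41
f 71 58 70
f 42 57 62
f 57 36 59
f 62 59 43
f 57 59 62
f 38 64 50
f 64 44 65
f 50 65 39
f 64 65 50
f 38 50 48
f 50 39 49
f 48 49 37
f 50 49 48
f 38 48 55
f 48 37 54
f 55 54 41
f 48 54 55
f 38 55 60
f 55 41 61
f 60 61 43
f 55 61 60
f 38 60 64
f 60 43 67
f 64 67 44
f 60 67 64
f 39 65 53
f 65 44 66
f 53 66 40
f 65 66 53
f 37 49 73
f 49 39 74
f 73 74 46
f 49 74 73
f 41 54 70
f 54 37 69
f 70 69 45
f 54 69 70
f 43 61 62
f 61 41 58
f 62 58 42
f 61 58 62
f 44 67 63
f 67 43 59
f 63 59 36
f 67 59 63



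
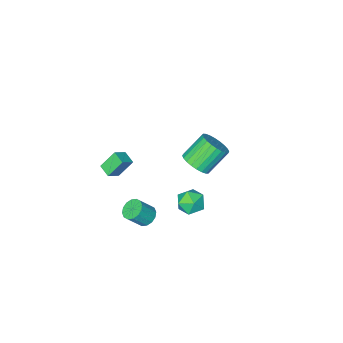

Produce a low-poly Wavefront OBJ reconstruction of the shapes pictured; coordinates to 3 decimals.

v 3.289 2.637 -1.245
v 3.842 2.977 -1.62
v 4.684 2.744 -0.591
v 4.131 2.403 -0.215
v 3.67 3.259 -1.416
v 4.512 3.026 -0.386
v 3.397 3.375 -1.166
v 4.239 3.141 -0.136
v 3.094 3.292 -0.937
v 3.936 3.059 0.092
v 2.844 3.034 -0.79
v 3.686 2.801 0.239
v 2.713 2.669 -0.766
v 3.555 2.436 0.263
v 2.736 2.296 -0.869
v 3.578 2.063 0.16
v 2.908 2.014 -1.074
v 3.75 1.781 -0.044
v 3.181 1.899 -1.324
v 4.023 1.665 -0.294
v 3.484 1.981 -1.552
v 4.326 1.748 -0.523
v 3.734 2.239 -1.699
v 4.576 2.006 -0.67
v 3.865 2.604 -1.723
v 4.707 2.371 -0.694
v -3.21 -1.204 -3.235
v -2.678 -1.904 -2.624
v -4.118 -1.735 -1.175
v -4.65 -1.036 -1.785
v -2.51 -1.542 -2.5
v -3.95 -1.374 -1.05
v -2.448 -1.129 -2.487
v -3.888 -0.961 -1.037
v -2.503 -0.728 -2.588
v -3.943 -0.559 -1.138
v -2.665 -0.399 -2.787
v -4.105 -0.231 -1.338
v -2.911 -0.193 -3.055
v -4.351 -0.024 -1.606
v -3.201 -0.141 -3.35
v -4.641 0.028 -1.901
v -3.494 -0.25 -3.627
v -4.933 -0.082 -2.178
v -3.742 -0.505 -3.845
v -5.182 -0.336 -2.396
v -3.91 -0.866 -3.97
v -5.35 -0.698 -2.52
v -3.972 -1.279 -3.983
v -5.412 -1.111 -2.533
v -3.917 -1.681 -3.882
v -5.357 -1.512 -2.432
v -3.755 -2.009 -3.682
v -5.195 -1.841 -2.233
v -3.509 -2.216 -3.414
v -4.949 -2.047 -1.965
v -3.219 -2.268 -3.119
v -4.659 -2.099 -1.67
v -2.927 -2.158 -2.842
v -4.366 -1.99 -1.393
v 3.097 0.284 3.027
v 3.91 0.374 3.566
v 3.151 1.154 2.8
v 3.964 1.244 3.34
v 3.896 -0.064 1.88
v 4.709 0.026 2.42
v 3.95 0.806 1.654
v 4.763 0.896 2.193
v -0.264 3.611 -1.973
v 0.349 3.428 -1.193
v -0.209 2.032 -2.387
v 0.404 1.849 -1.607
v -0.561 2.095 -1.443
v -0.595 3.071 -1.187
v 0.735 2.389 -2.393
v 0.701 3.365 -2.137
v 0.967 2.673 -1.452
v 0.166 2.491 -0.865
v -0.026 2.969 -2.715
v -0.827 2.787 -2.128
f 2 1 5
f 2 5 3
f 3 5 6
f 3 6 4
f 5 1 7
f 5 7 6
f 6 7 8
f 6 8 4
f 7 1 9
f 7 9 8
f 8 9 10
f 8 10 4
f 9 1 11
f 9 11 10
f 10 11 12
f 10 12 4
f 11 1 13
f 11 13 12
f 12 13 14
f 12 14 4
f 13 1 15
f 13 15 14
f 14 15 16
f 14 16 4
f 15 1 17
f 15 17 16
f 16 17 18
f 16 18 4
f 17 1 19
f 17 19 18
f 18 19 20
f 18 20 4
f 19 1 21
f 19 21 20
f 20 21 22
f 20 22 4
f 21 1 23
f 21 23 22
f 22 23 24
f 22 24 4
f 23 1 25
f 23 25 24
f 24 25 26
f 24 26 4
f 25 1 2
f 25 2 26
f 26 2 3
f 26 3 4
f 28 27 31
f 28 31 29
f 29 31 32
f 29 32 30
f 31 27 33
f 31 33 32
f 32 33 34
f 32 34 30
f 33 27 35
f 33 35 34
f 34 35 36
f 34 36 30
f 35 27 37
f 35 37 36
f 36 37 38
f 36 38 30
f 37 27 39
f 37 39 38
f 38 39 40
f 38 40 30
f 39 27 41
f 39 41 40
f 40 41 42
f 40 42 30
f 41 27 43
f 41 43 42
f 42 43 44
f 42 44 30
f 43 27 45
f 43 45 44
f 44 45 46
f 44 46 30
f 45 27 47
f 45 47 46
f 46 47 48
f 46 48 30
f 47 27 49
f 47 49 48
f 48 49 50
f 48 50 30
f 49 27 51
f 49 51 50
f 50 51 52
f 50 52 30
f 51 27 53
f 51 53 52
f 52 53 54
f 52 54 30
f 53 27 55
f 53 55 54
f 54 55 56
f 54 56 30
f 55 27 57
f 55 57 56
f 56 57 58
f 56 58 30
f 57 27 59
f 57 59 58
f 58 59 60
f 58 60 30
f 59 27 28
f 59 28 60
f 60 28 29
f 60 29 30
f 62 64 61
f 65 62 61
f 61 64 63
f 63 65 61
f 62 68 64
f 66 62 65
f 66 68 62
f 64 68 63
f 67 65 63
f 63 68 67
f 67 66 65
f 68 66 67
f 69 80 74
f 69 74 70
f 69 70 76
f 69 76 79
f 69 79 80
f 70 74 78
f 74 80 73
f 80 79 71
f 79 76 75
f 76 70 77
f 72 78 73
f 72 73 71
f 72 71 75
f 72 75 77
f 72 77 78
f 73 78 74
f 71 73 80
f 75 71 79
f 77 75 76
f 78 77 70



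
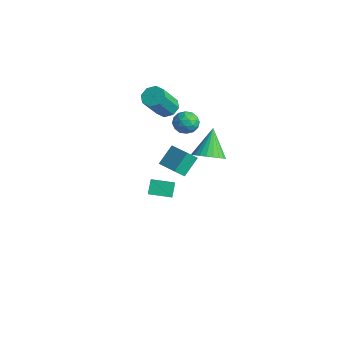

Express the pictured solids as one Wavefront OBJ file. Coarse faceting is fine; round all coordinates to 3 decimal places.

v 0.147 1.993 0.8
v 0.943 1.756 1.374
v -0.707 2.907 2.36
v 1.054 2.106 1.23
v 1.026 2.438 1.02
v 0.865 2.703 0.777
v 0.594 2.859 0.537
v 0.255 2.884 0.337
v -0.1 2.773 0.208
v -0.418 2.543 0.168
v -0.649 2.23 0.225
v -0.76 1.88 0.37
v -0.732 1.548 0.579
v -0.571 1.283 0.823
v -0.3 1.126 1.063
v 0.038 1.102 1.262
v 0.394 1.213 1.392
v 0.711 1.443 1.431
v 1.867 -1.84 2.626
v 1.756 -2.432 3.226
v 1.646 -0.843 3.569
v 1.535 -1.435 4.169
v 3.325 -1.805 2.931
v 3.214 -2.397 3.531
v 3.104 -0.808 3.874
v 2.993 -1.4 4.474
v -4.091 0.843 -3.544
v -2.666 -0.083 -2.195
v -3.201 1.932 -3.738
v -1.775 1.006 -2.389
v -3.665 0.354 -4.331
v -2.239 -0.572 -2.982
v -2.774 1.443 -4.525
v -1.349 0.517 -3.176
v -2.088 1.92 3.37
v -1.853 2.326 2.684
v -1.287 0.894 3.036
v -1.052 1.3 2.35
v -0.817 1.576 3.097
v -1.312 2.21 3.304
v -1.828 1.01 2.416
v -2.323 1.644 2.623
v -1.693 1.763 2.095
v -1.068 2.114 2.516
v -2.072 1.106 3.204
v -1.447 1.457 3.625
v -2.041 2.213 3.056
v -1.099 1.007 2.664
v -0.961 1.169 3.103
v -0.823 1.408 2.7
v -1.723 2.145 3.421
v -1.585 2.384 3.018
v -0.976 1.943 3.26
v -1.555 0.836 2.702
v -1.417 1.075 2.299
v -2.317 1.812 3.02
v -2.179 2.051 2.617
v -2.164 1.277 2.46
v -1.808 2.121 2.307
v -1.338 1.518 2.111
v -1.794 1.347 2.149
v -2.085 1.72 2.271
v -1.441 2.327 2.554
v -0.971 1.724 2.358
v -0.832 1.886 2.797
v -1.123 2.259 2.919
v -1.347 1.996 2.208
v -2.169 1.496 3.362
v -1.699 0.893 3.166
v -2.017 0.961 2.801
v -2.308 1.334 2.923
v -1.802 1.702 3.609
v -1.332 1.099 3.413
v -1.055 1.5 3.449
v -1.346 1.873 3.571
v -1.793 1.224 3.512
v -3.65 1.712 2.891
v -3.244 1.227 2.451
v -2.883 0.024 4.109
v -3.29 0.508 4.549
v -2.91 1.652 2.687
v -2.55 0.449 4.345
v -3.01 2.112 3.042
v -2.649 0.908 4.7
v -3.485 2.337 3.309
v -3.124 1.134 4.967
v -4.057 2.196 3.331
v -3.696 0.993 4.989
v -4.39 1.771 3.095
v -4.03 0.568 4.753
v -4.291 1.312 2.74
v -3.93 0.108 4.398
v -3.816 1.086 2.473
v -3.455 -0.117 4.131
f 2 1 4
f 2 4 3
f 4 1 5
f 4 5 3
f 5 1 6
f 5 6 3
f 6 1 7
f 6 7 3
f 7 1 8
f 7 8 3
f 8 1 9
f 8 9 3
f 9 1 10
f 9 10 3
f 10 1 11
f 10 11 3
f 11 1 12
f 11 12 3
f 12 1 13
f 12 13 3
f 13 1 14
f 13 14 3
f 14 1 15
f 14 15 3
f 15 1 16
f 15 16 3
f 16 1 17
f 16 17 3
f 17 1 18
f 17 18 3
f 18 1 2
f 18 2 3
f 20 22 19
f 23 20 19
f 19 22 21
f 21 23 19
f 20 26 22
f 24 20 23
f 24 26 20
f 22 26 21
f 25 23 21
f 21 26 25
f 25 24 23
f 26 24 25
f 28 30 27
f 31 28 27
f 27 30 29
f 29 31 27
f 28 34 30
f 32 28 31
f 32 34 28
f 30 34 29
f 33 31 29
f 29 34 33
f 33 32 31
f 34 32 33
f 35 72 51
f 72 46 75
f 51 75 40
f 72 75 51
f 35 51 47
f 51 40 52
f 47 52 36
f 51 52 47
f 35 47 56
f 47 36 57
f 56 57 42
f 47 57 56
f 35 56 68
f 56 42 71
f 68 71 45
f 56 71 68
f 35 68 72
f 68 45 76
f 72 76 46
f 68 76 72
f 36 52 63
f 52 40 66
f 63 66 44
f 52 66 63
f 40 75 53
f 75 46 74
f 53 74 39
f 75 74 53
f 46 76 73
f 76 45 69
f 73 69 37
f 76 69 73
f 45 71 70
f 71 42 58
f 70 58 41
f 71 58 70
f 42 57 62
f 57 36 59
f 62 59 43
f 57 59 62
f 38 64 50
f 64 44 65
f 50 65 39
f 64 65 50
f 38 50 48
f 50 39 49
f 48 49 37
f 50 49 48
f 38 48 55
f 48 37 54
f 55 54 41
f 48 54 55
f 38 55 60
f 55 41 61
f 60 61 43
f 55 61 60
f 38 60 64
f 60 43 67
f 64 67 44
f 60 67 64
f 39 65 53
f 65 44 66
f 53 66 40
f 65 66 53
f 37 49 73
f 49 39 74
f 73 74 46
f 49 74 73
f 41 54 70
f 54 37 69
f 70 69 45
f 54 69 70
f 43 61 62
f 61 41 58
f 62 58 42
f 61 58 62
f 44 67 63
f 67 43 59
f 63 59 36
f 67 59 63
f 78 77 81
f 78 81 79
f 79 81 82
f 79 82 80
f 81 77 83
f 81 83 82
f 82 83 84
f 82 84 80
f 83 77 85
f 83 85 84
f 84 85 86
f 84 86 80
f 85 77 87
f 85 87 86
f 86 87 88
f 86 88 80
f 87 77 89
f 87 89 88
f 88 89 90
f 88 90 80
f 89 77 91
f 89 91 90
f 90 91 92
f 90 92 80
f 91 77 93
f 91 93 92
f 92 93 94
f 92 94 80
f 93 77 78
f 93 78 94
f 94 78 79
f 94 79 80



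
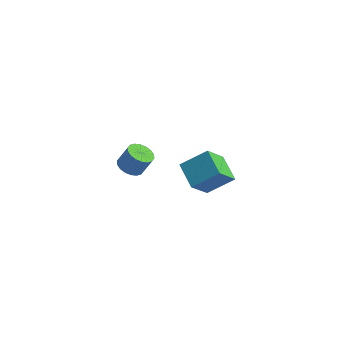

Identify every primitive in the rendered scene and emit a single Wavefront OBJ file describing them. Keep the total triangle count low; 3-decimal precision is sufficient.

v -2.75 -3.006 0.634
v -2.147 -2.995 0.366
v -1.727 -2.744 1.317
v -2.33 -2.754 1.586
v -2.238 -2.718 0.333
v -1.818 -2.467 1.284
v -2.43 -2.498 0.359
v -2.011 -2.247 1.311
v -2.686 -2.378 0.44
v -2.266 -2.127 1.392
v -2.954 -2.382 0.56
v -2.535 -2.131 1.512
v -3.182 -2.51 0.694
v -2.762 -2.259 1.646
v -3.324 -2.736 0.816
v -2.905 -2.485 1.768
v -3.353 -3.016 0.903
v -2.933 -2.765 1.854
v -3.262 -3.293 0.936
v -2.842 -3.042 1.887
v -3.069 -3.513 0.909
v -2.65 -3.262 1.861
v -2.814 -3.633 0.828
v -2.394 -3.382 1.78
v -2.545 -3.629 0.708
v -2.126 -3.378 1.66
v -2.318 -3.501 0.574
v -1.898 -3.25 1.526
v -2.175 -3.275 0.452
v -1.756 -3.024 1.404
v -2.51 2.494 -4.892
v -2.554 1.281 -3.66
v -3.702 3.164 -4.276
v -3.746 1.951 -3.043
v -1.534 3.389 -3.977
v -1.578 2.176 -2.744
v -2.726 4.059 -3.36
v -2.77 2.846 -2.128
f 2 1 5
f 2 5 3
f 3 5 6
f 3 6 4
f 5 1 7
f 5 7 6
f 6 7 8
f 6 8 4
f 7 1 9
f 7 9 8
f 8 9 10
f 8 10 4
f 9 1 11
f 9 11 10
f 10 11 12
f 10 12 4
f 11 1 13
f 11 13 12
f 12 13 14
f 12 14 4
f 13 1 15
f 13 15 14
f 14 15 16
f 14 16 4
f 15 1 17
f 15 17 16
f 16 17 18
f 16 18 4
f 17 1 19
f 17 19 18
f 18 19 20
f 18 20 4
f 19 1 21
f 19 21 20
f 20 21 22
f 20 22 4
f 21 1 23
f 21 23 22
f 22 23 24
f 22 24 4
f 23 1 25
f 23 25 24
f 24 25 26
f 24 26 4
f 25 1 27
f 25 27 26
f 26 27 28
f 26 28 4
f 27 1 29
f 27 29 28
f 28 29 30
f 28 30 4
f 29 1 2
f 29 2 30
f 30 2 3
f 30 3 4
f 32 34 31
f 35 32 31
f 31 34 33
f 33 35 31
f 32 38 34
f 36 32 35
f 36 38 32
f 34 38 33
f 37 35 33
f 33 38 37
f 37 36 35
f 38 36 37



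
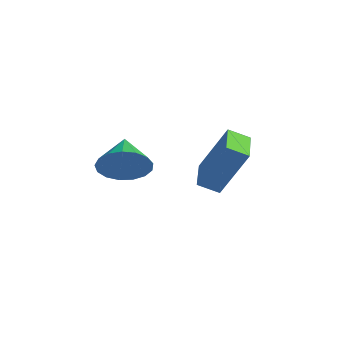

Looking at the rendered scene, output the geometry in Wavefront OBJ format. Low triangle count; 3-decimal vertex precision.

v -0 1.77 1.892
v 0.68 2.537 3.782
v 0.279 2.493 1.498
v 0.959 3.26 3.388
v 1.321 1.14 1.672
v 2.001 1.907 3.562
v 1.6 1.863 1.278
v 2.28 2.63 3.168
v 1.253 -1.42 2.963
v 1.785 -0.805 3.491
v 0.027 -0.94 3.637
v 1.674 -0.559 3.113
v 1.466 -0.511 2.701
v 1.209 -0.671 2.349
v 0.963 -1.002 2.137
v 0.783 -1.43 2.114
v 0.711 -1.855 2.286
v 0.763 -2.181 2.613
v 0.927 -2.332 3.02
v 1.166 -2.275 3.414
v 1.425 -2.022 3.704
v 1.645 -1.631 3.825
v 1.775 -1.192 3.748
f 2 4 1
f 5 2 1
f 1 4 3
f 3 5 1
f 2 8 4
f 6 2 5
f 6 8 2
f 4 8 3
f 7 5 3
f 3 8 7
f 7 6 5
f 8 6 7
f 10 9 12
f 10 12 11
f 12 9 13
f 12 13 11
f 13 9 14
f 13 14 11
f 14 9 15
f 14 15 11
f 15 9 16
f 15 16 11
f 16 9 17
f 16 17 11
f 17 9 18
f 17 18 11
f 18 9 19
f 18 19 11
f 19 9 20
f 19 20 11
f 20 9 21
f 20 21 11
f 21 9 22
f 21 22 11
f 22 9 23
f 22 23 11
f 23 9 10
f 23 10 11



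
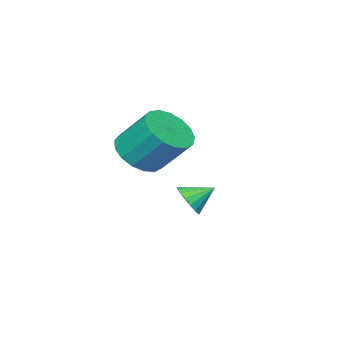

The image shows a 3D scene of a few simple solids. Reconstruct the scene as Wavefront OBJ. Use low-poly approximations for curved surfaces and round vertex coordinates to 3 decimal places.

v 2.194 0.993 0.688
v 3.143 0.756 1.069
v 2.916 1.97 2.392
v 1.966 2.207 2.012
v 3.233 1.128 0.743
v 3.006 2.342 2.067
v 3.086 1.469 0.405
v 2.859 2.683 1.728
v 2.734 1.701 0.132
v 2.507 2.915 1.455
v 2.258 1.771 -0.014
v 2.031 2.985 1.309
v 1.767 1.663 0.001
v 1.54 2.877 1.324
v 1.374 1.401 0.174
v 1.147 2.615 1.497
v 1.169 1.046 0.464
v 0.942 2.26 1.787
v 1.199 0.679 0.806
v 0.971 1.893 2.129
v 1.456 0.384 1.121
v 1.229 1.598 2.444
v 1.882 0.228 1.337
v 1.655 1.442 2.66
v 2.38 0.248 1.404
v 2.153 1.462 2.727
v 2.835 0.438 1.307
v 2.608 1.652 2.631
v -0.647 0.774 -2.492
v -0.346 0.519 -1.855
v -1.393 1.406 -1.888
v -0.155 0.814 -1.928
v -0.077 1.1 -2.13
v -0.129 1.311 -2.416
v -0.3 1.399 -2.719
v -0.551 1.344 -2.97
v -0.823 1.158 -3.112
v -1.055 0.884 -3.112
v -1.194 0.585 -2.97
v -1.207 0.329 -2.718
v -1.092 0.175 -2.415
v -0.875 0.158 -2.13
v -0.606 0.282 -1.927
f 2 1 5
f 2 5 3
f 3 5 6
f 3 6 4
f 5 1 7
f 5 7 6
f 6 7 8
f 6 8 4
f 7 1 9
f 7 9 8
f 8 9 10
f 8 10 4
f 9 1 11
f 9 11 10
f 10 11 12
f 10 12 4
f 11 1 13
f 11 13 12
f 12 13 14
f 12 14 4
f 13 1 15
f 13 15 14
f 14 15 16
f 14 16 4
f 15 1 17
f 15 17 16
f 16 17 18
f 16 18 4
f 17 1 19
f 17 19 18
f 18 19 20
f 18 20 4
f 19 1 21
f 19 21 20
f 20 21 22
f 20 22 4
f 21 1 23
f 21 23 22
f 22 23 24
f 22 24 4
f 23 1 25
f 23 25 24
f 24 25 26
f 24 26 4
f 25 1 27
f 25 27 26
f 26 27 28
f 26 28 4
f 27 1 2
f 27 2 28
f 28 2 3
f 28 3 4
f 30 29 32
f 30 32 31
f 32 29 33
f 32 33 31
f 33 29 34
f 33 34 31
f 34 29 35
f 34 35 31
f 35 29 36
f 35 36 31
f 36 29 37
f 36 37 31
f 37 29 38
f 37 38 31
f 38 29 39
f 38 39 31
f 39 29 40
f 39 40 31
f 40 29 41
f 40 41 31
f 41 29 42
f 41 42 31
f 42 29 43
f 42 43 31
f 43 29 30
f 43 30 31



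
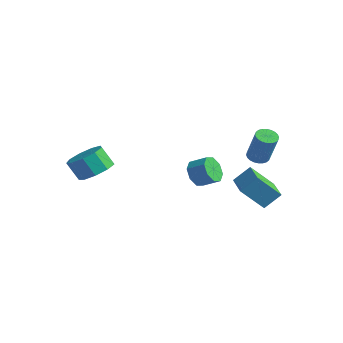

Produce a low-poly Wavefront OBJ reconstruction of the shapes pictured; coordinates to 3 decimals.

v 3.209 2.845 -1.819
v 3.614 3.31 -1.946
v 4.337 3.18 -0.107
v 3.931 2.715 0.019
v 3.421 3.437 -1.861
v 4.144 3.307 -0.022
v 3.196 3.473 -1.77
v 3.918 3.343 0.069
v 2.972 3.414 -1.686
v 3.695 3.283 0.153
v 2.785 3.268 -1.623
v 3.508 3.138 0.216
v 2.662 3.058 -1.59
v 3.385 2.927 0.249
v 2.622 2.815 -1.591
v 3.345 2.685 0.248
v 2.672 2.577 -1.627
v 3.395 2.447 0.211
v 2.803 2.38 -1.693
v 3.526 2.25 0.146
v 2.996 2.253 -1.778
v 3.719 2.123 0.061
v 3.222 2.217 -1.869
v 3.944 2.087 -0.03
v 3.445 2.277 -1.953
v 4.168 2.146 -0.114
v 3.632 2.422 -2.016
v 4.355 2.292 -0.177
v 3.755 2.633 -2.049
v 4.478 2.502 -0.21
v 3.795 2.875 -2.048
v 4.518 2.745 -0.209
v 3.745 3.113 -2.011
v 4.468 2.983 -0.173
v 0.424 1.1 -3.568
v 0.955 0.593 -4.054
v 1.827 0.993 -3.517
v 1.296 1.5 -3.032
v 0.849 1.197 -4.333
v 1.722 1.597 -3.796
v 0.494 1.744 -4.164
v 1.367 2.144 -3.627
v 0.098 1.914 -3.646
v 0.971 2.314 -3.11
v -0.107 1.607 -3.083
v 0.765 2.007 -2.546
v -0.002 1.003 -2.804
v 0.871 1.403 -2.267
v 0.353 0.456 -2.973
v 1.226 0.856 -2.436
v 0.749 0.286 -3.49
v 1.622 0.686 -2.954
v -2.395 -3.415 -2.693
v -1.703 -2.809 -2.125
v -2.374 -3.06 -1.04
v -3.065 -3.665 -1.607
v -2.26 -2.392 -2.373
v -2.931 -2.642 -1.288
v -2.88 -2.453 -2.77
v -3.551 -2.704 -1.685
v -3.273 -2.964 -3.131
v -3.943 -3.215 -2.046
v -3.255 -3.686 -3.287
v -3.925 -3.937 -2.202
v -2.834 -4.281 -3.164
v -3.505 -4.532 -2.079
v -2.208 -4.471 -2.821
v -2.879 -4.721 -1.736
v -1.669 -4.166 -2.418
v -2.34 -4.417 -1.333
v -1.47 -3.51 -2.143
v -2.141 -3.761 -1.058
v 3.524 1.174 -3.644
v 3.99 1.972 -2.787
v 2.148 2.112 -3.768
v 2.614 2.91 -2.912
v 4.326 2.17 -5.008
v 4.792 2.968 -4.152
v 2.95 3.108 -5.133
v 3.416 3.906 -4.276
f 2 1 5
f 2 5 3
f 3 5 6
f 3 6 4
f 5 1 7
f 5 7 6
f 6 7 8
f 6 8 4
f 7 1 9
f 7 9 8
f 8 9 10
f 8 10 4
f 9 1 11
f 9 11 10
f 10 11 12
f 10 12 4
f 11 1 13
f 11 13 12
f 12 13 14
f 12 14 4
f 13 1 15
f 13 15 14
f 14 15 16
f 14 16 4
f 15 1 17
f 15 17 16
f 16 17 18
f 16 18 4
f 17 1 19
f 17 19 18
f 18 19 20
f 18 20 4
f 19 1 21
f 19 21 20
f 20 21 22
f 20 22 4
f 21 1 23
f 21 23 22
f 22 23 24
f 22 24 4
f 23 1 25
f 23 25 24
f 24 25 26
f 24 26 4
f 25 1 27
f 25 27 26
f 26 27 28
f 26 28 4
f 27 1 29
f 27 29 28
f 28 29 30
f 28 30 4
f 29 1 31
f 29 31 30
f 30 31 32
f 30 32 4
f 31 1 33
f 31 33 32
f 32 33 34
f 32 34 4
f 33 1 2
f 33 2 34
f 34 2 3
f 34 3 4
f 36 35 39
f 36 39 37
f 37 39 40
f 37 40 38
f 39 35 41
f 39 41 40
f 40 41 42
f 40 42 38
f 41 35 43
f 41 43 42
f 42 43 44
f 42 44 38
f 43 35 45
f 43 45 44
f 44 45 46
f 44 46 38
f 45 35 47
f 45 47 46
f 46 47 48
f 46 48 38
f 47 35 49
f 47 49 48
f 48 49 50
f 48 50 38
f 49 35 51
f 49 51 50
f 50 51 52
f 50 52 38
f 51 35 36
f 51 36 52
f 52 36 37
f 52 37 38
f 54 53 57
f 54 57 55
f 55 57 58
f 55 58 56
f 57 53 59
f 57 59 58
f 58 59 60
f 58 60 56
f 59 53 61
f 59 61 60
f 60 61 62
f 60 62 56
f 61 53 63
f 61 63 62
f 62 63 64
f 62 64 56
f 63 53 65
f 63 65 64
f 64 65 66
f 64 66 56
f 65 53 67
f 65 67 66
f 66 67 68
f 66 68 56
f 67 53 69
f 67 69 68
f 68 69 70
f 68 70 56
f 69 53 71
f 69 71 70
f 70 71 72
f 70 72 56
f 71 53 54
f 71 54 72
f 72 54 55
f 72 55 56
f 74 76 73
f 77 74 73
f 73 76 75
f 75 77 73
f 74 80 76
f 78 74 77
f 78 80 74
f 76 80 75
f 79 77 75
f 75 80 79
f 79 78 77
f 80 78 79

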